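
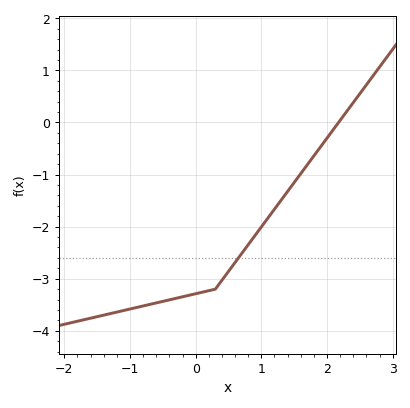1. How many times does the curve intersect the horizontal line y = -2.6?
1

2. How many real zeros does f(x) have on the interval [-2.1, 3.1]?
1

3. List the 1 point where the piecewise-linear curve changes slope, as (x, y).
(0.3, -3.2)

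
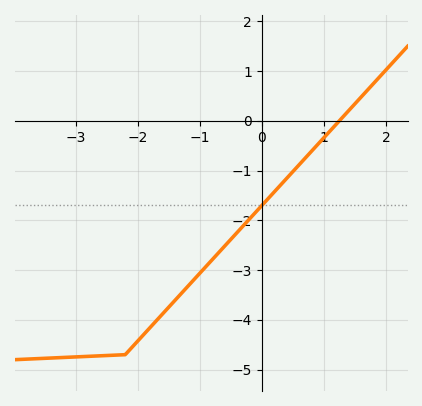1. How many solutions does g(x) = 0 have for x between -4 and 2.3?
1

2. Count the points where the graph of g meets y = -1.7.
1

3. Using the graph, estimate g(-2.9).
-4.74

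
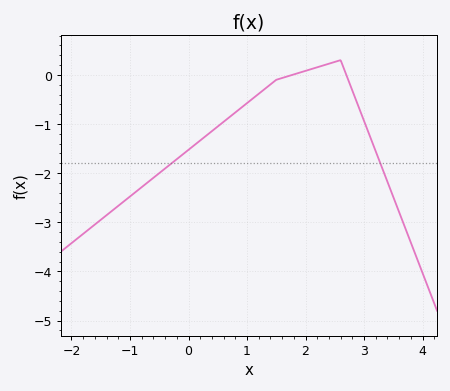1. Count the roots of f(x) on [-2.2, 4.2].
2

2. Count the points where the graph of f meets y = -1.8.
2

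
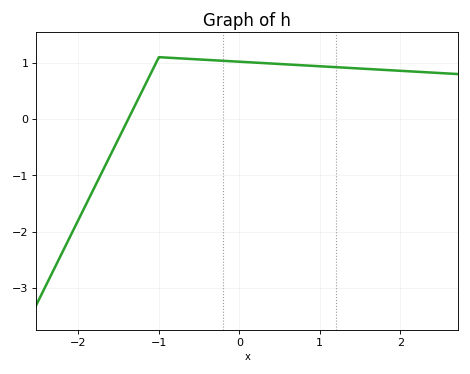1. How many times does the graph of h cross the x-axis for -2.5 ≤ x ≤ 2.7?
1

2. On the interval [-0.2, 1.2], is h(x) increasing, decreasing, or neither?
decreasing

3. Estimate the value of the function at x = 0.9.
0.947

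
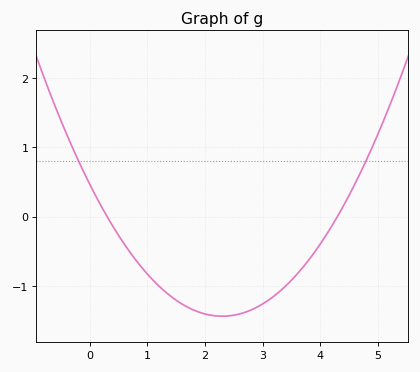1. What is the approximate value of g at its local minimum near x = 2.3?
-1.4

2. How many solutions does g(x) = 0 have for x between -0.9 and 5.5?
2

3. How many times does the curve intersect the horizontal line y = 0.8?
2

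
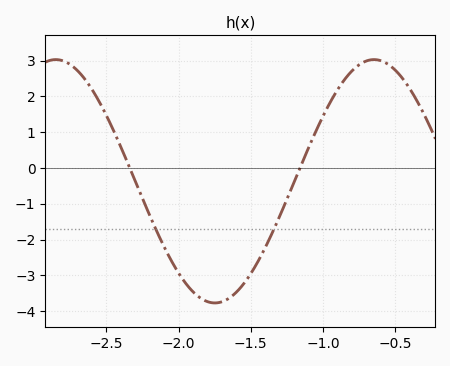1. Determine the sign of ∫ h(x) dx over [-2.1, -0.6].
negative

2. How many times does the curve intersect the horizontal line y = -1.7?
2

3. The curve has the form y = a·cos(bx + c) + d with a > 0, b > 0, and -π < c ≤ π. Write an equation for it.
y = 3.4cos(2.85x + 1.84) - 0.37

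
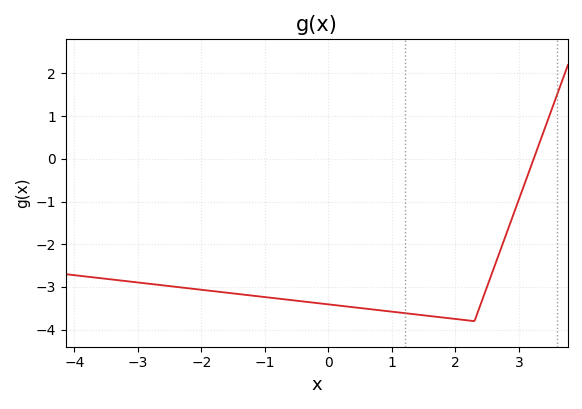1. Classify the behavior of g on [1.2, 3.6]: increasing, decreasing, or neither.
neither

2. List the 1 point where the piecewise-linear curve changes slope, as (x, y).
(2.3, -3.8)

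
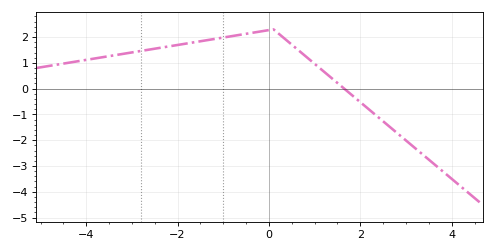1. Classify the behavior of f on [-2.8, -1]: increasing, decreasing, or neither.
increasing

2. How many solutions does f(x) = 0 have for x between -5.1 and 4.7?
1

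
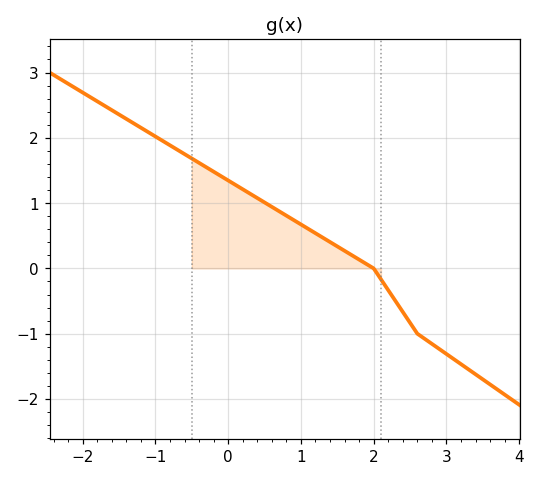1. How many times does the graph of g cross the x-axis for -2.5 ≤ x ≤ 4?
1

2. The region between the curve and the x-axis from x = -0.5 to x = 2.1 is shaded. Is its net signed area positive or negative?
positive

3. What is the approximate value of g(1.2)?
0.5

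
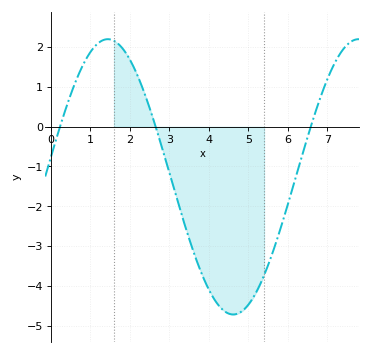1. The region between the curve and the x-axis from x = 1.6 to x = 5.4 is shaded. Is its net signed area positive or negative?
negative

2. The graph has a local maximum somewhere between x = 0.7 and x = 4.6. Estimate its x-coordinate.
1.4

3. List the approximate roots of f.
0.2, 2.6, 6.6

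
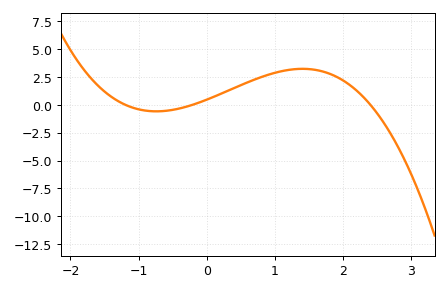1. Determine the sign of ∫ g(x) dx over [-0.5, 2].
positive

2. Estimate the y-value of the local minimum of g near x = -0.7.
-0.601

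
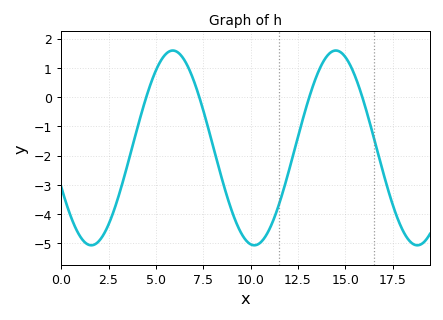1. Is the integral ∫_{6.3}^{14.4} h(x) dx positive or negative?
negative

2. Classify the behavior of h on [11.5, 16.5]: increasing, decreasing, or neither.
neither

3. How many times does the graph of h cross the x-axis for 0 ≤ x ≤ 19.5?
4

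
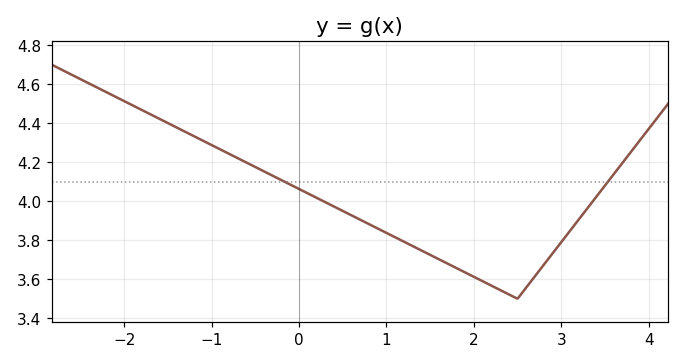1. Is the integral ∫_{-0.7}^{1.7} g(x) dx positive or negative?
positive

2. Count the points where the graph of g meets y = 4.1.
2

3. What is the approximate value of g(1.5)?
3.72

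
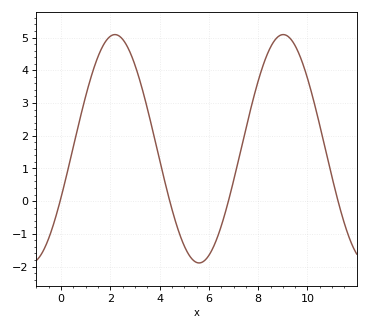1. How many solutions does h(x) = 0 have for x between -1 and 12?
4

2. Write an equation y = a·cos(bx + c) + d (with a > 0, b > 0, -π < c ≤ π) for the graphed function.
y = 3.49cos(0.92x - 2) + 1.6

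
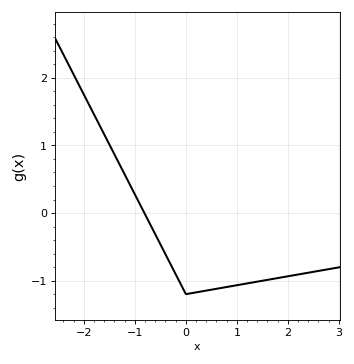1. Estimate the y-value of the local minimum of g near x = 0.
-1.2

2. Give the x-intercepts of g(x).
-0.8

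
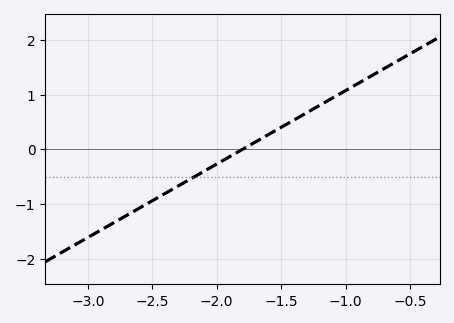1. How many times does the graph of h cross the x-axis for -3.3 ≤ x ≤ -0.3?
1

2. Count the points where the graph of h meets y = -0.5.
1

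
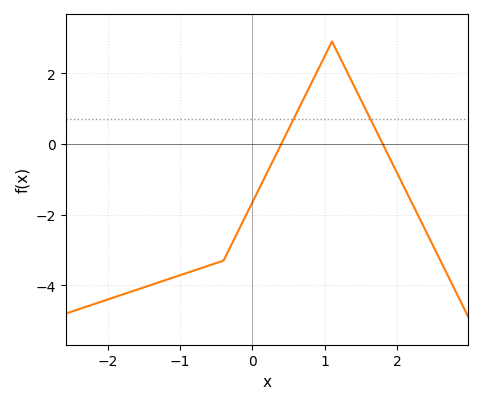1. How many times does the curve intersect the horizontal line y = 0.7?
2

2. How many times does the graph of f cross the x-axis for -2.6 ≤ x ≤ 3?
2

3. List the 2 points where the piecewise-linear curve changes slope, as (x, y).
(-0.4, -3.3); (1.1, 2.9)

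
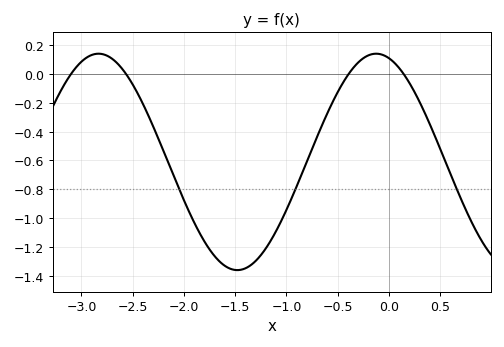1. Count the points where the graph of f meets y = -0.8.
3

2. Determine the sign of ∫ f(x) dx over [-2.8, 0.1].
negative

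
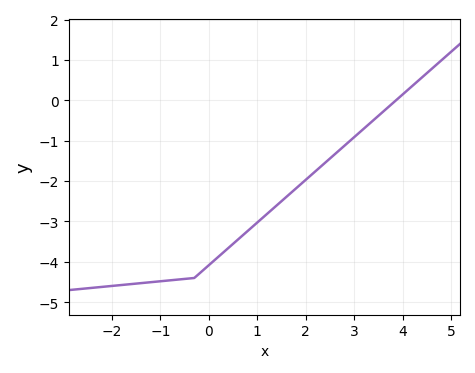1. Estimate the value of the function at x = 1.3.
-2.7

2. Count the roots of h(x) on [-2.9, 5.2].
1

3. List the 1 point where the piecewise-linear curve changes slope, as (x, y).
(-0.3, -4.4)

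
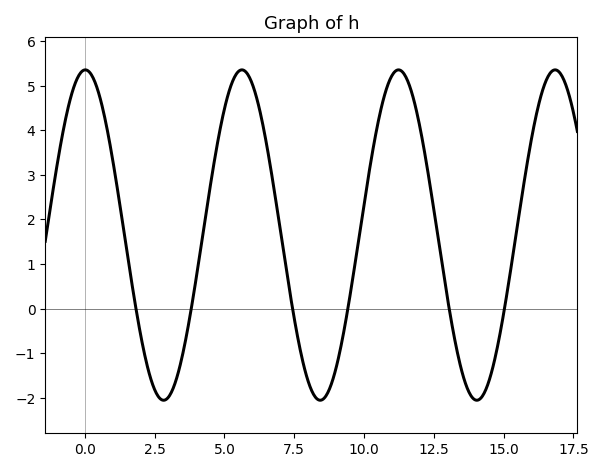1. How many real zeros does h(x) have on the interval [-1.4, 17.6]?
6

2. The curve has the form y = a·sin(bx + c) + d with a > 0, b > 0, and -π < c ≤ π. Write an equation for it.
y = 3.71sin(1.12x + 1.55) + 1.65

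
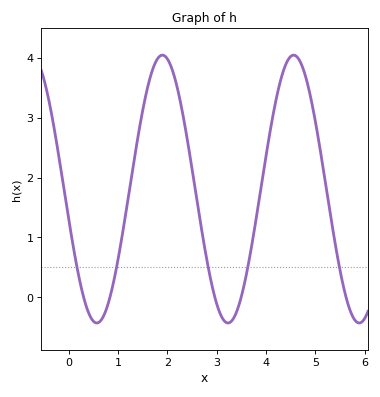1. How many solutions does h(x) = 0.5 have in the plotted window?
5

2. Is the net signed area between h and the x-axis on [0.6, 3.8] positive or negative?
positive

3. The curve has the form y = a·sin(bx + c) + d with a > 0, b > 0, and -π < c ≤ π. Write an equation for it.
y = 2.24sin(2.36x - 2.91) + 1.81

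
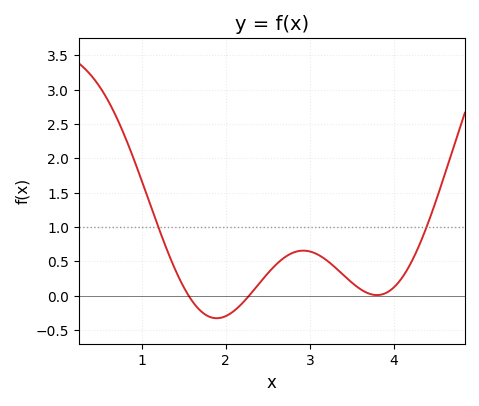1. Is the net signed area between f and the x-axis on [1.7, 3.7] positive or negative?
positive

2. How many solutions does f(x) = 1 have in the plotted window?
2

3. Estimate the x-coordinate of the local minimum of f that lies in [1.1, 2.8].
1.89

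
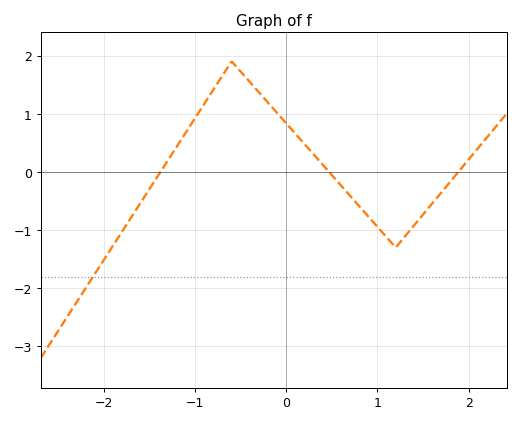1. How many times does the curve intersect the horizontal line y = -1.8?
1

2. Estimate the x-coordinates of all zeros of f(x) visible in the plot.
-1.38, 0.469, 1.89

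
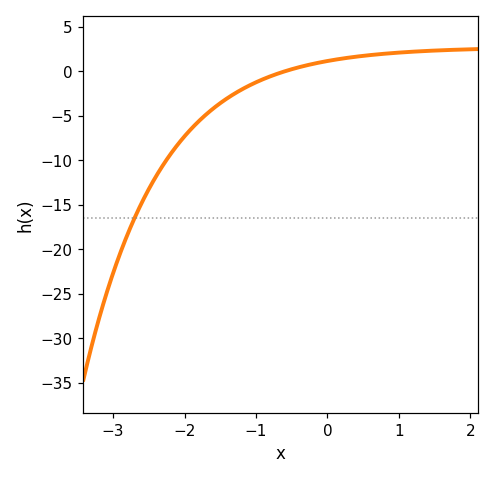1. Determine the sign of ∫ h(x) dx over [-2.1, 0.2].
negative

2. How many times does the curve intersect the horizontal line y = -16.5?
1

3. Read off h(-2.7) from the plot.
-16.5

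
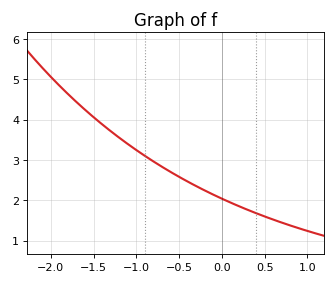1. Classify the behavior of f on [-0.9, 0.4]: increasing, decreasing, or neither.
decreasing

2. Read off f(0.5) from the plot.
1.6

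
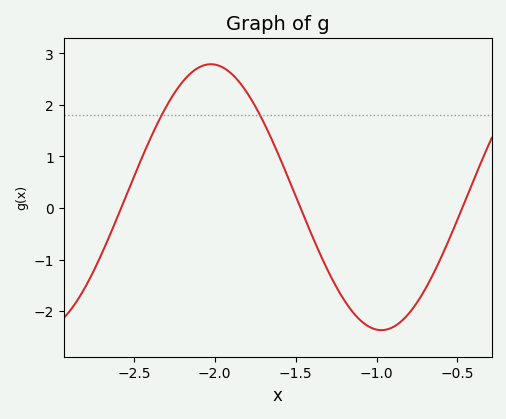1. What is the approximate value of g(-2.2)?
2.44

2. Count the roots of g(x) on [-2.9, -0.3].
3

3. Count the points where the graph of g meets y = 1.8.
2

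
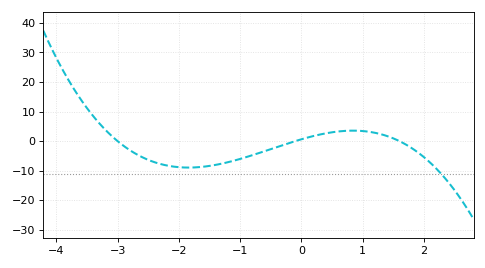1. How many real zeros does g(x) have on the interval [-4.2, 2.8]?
3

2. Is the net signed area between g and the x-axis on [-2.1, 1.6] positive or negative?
negative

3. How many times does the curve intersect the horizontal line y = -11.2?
1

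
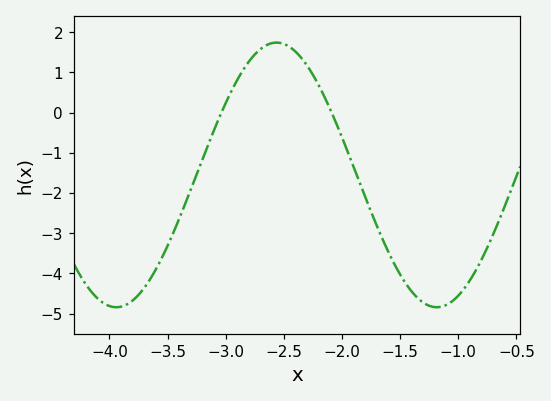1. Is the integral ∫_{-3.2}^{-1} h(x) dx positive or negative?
negative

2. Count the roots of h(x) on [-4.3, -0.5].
2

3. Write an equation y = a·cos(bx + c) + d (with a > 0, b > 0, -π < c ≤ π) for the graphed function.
y = 3.29cos(2.3x - 0.44) - 1.55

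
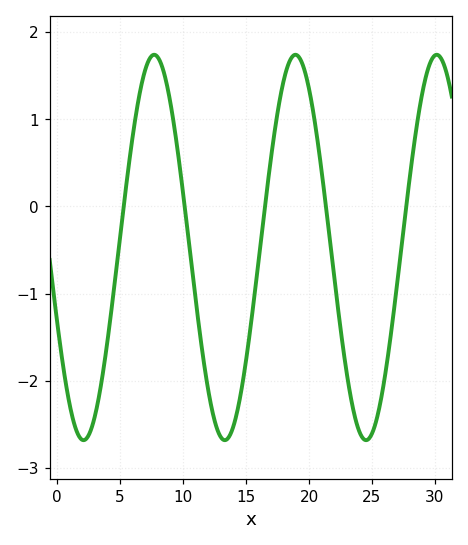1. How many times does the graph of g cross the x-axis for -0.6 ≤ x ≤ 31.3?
5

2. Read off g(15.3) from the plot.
-1.4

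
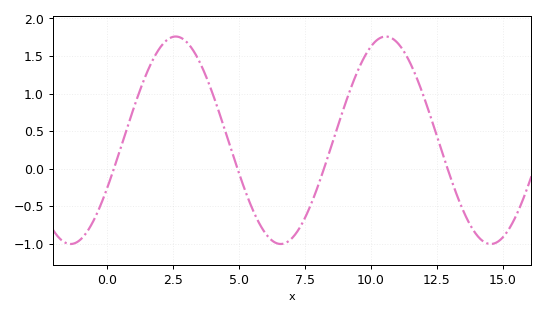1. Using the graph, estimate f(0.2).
-0.05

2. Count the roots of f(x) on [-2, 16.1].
4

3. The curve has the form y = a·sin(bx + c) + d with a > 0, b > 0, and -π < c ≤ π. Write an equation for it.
y = 1.38sin(0.79x - 0.49) + 0.38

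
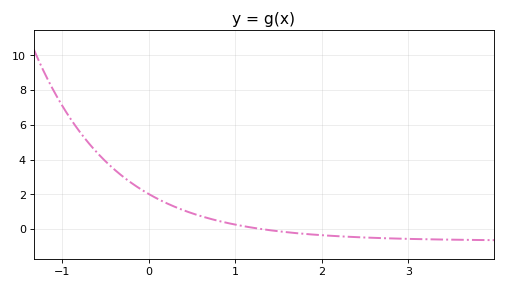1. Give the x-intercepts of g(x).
1.3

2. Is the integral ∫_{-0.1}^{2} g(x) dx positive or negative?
positive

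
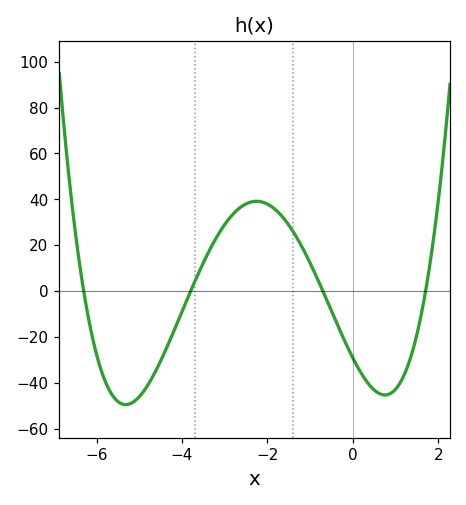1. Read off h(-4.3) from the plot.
-22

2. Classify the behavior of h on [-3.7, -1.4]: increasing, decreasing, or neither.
neither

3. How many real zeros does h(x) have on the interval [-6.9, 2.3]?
4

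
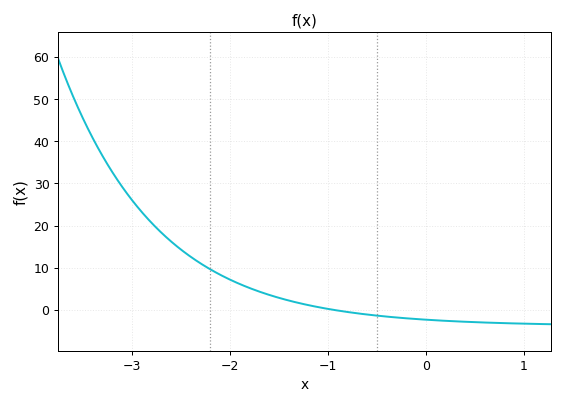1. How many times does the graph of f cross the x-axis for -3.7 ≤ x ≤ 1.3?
1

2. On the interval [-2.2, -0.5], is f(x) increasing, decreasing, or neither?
decreasing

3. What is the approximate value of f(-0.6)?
-1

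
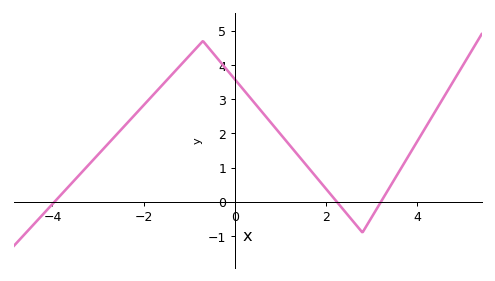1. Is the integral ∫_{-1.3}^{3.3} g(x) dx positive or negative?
positive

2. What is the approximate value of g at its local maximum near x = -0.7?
4.7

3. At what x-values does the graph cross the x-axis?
-4, 2.2, 3.2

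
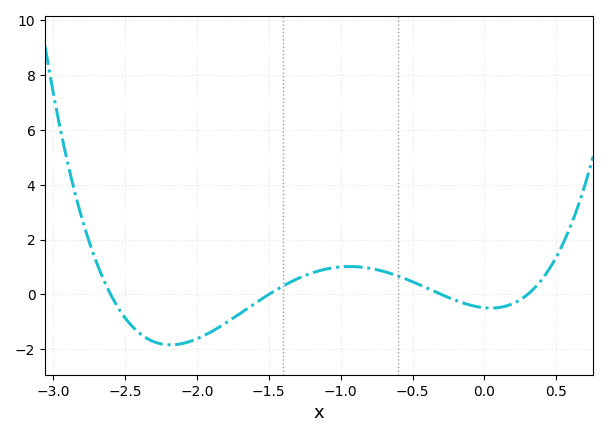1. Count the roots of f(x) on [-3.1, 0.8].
4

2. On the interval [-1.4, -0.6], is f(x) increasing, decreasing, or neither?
neither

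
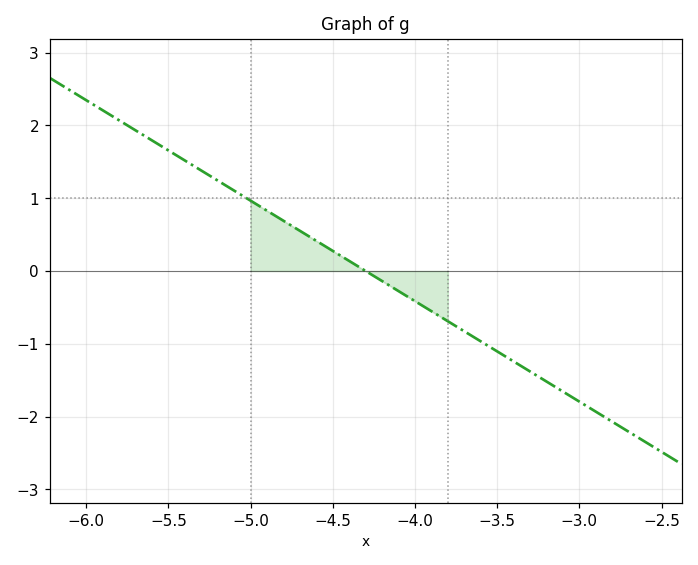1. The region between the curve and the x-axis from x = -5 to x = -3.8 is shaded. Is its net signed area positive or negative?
positive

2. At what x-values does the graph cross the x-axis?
-4.3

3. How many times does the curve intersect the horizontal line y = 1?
1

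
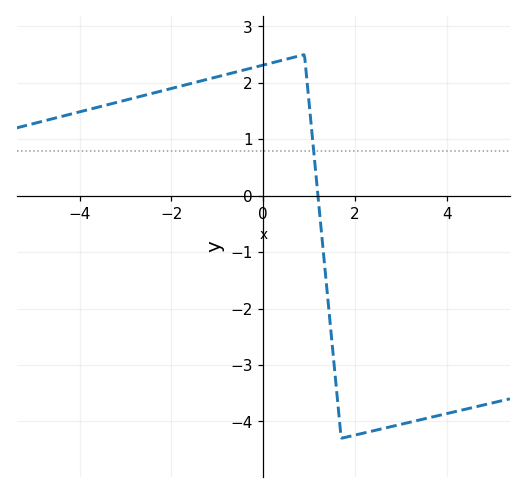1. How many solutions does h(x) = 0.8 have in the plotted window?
1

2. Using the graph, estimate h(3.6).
-3.9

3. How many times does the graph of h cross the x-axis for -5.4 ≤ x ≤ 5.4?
1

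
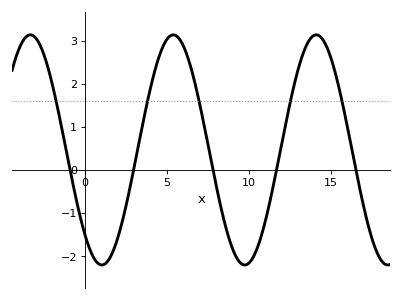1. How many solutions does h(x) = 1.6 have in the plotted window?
5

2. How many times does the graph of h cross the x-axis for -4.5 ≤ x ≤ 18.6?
5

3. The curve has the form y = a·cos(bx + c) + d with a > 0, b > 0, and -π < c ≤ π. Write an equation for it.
y = 2.67cos(0.72x + 2.4) + 0.47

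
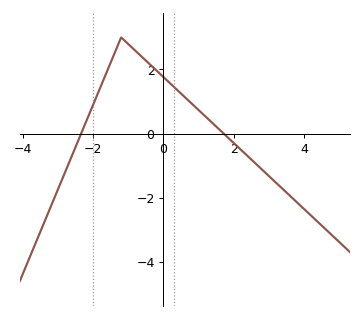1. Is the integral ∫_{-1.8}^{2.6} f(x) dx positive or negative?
positive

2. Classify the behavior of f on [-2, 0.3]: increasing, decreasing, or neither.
neither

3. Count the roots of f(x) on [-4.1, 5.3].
2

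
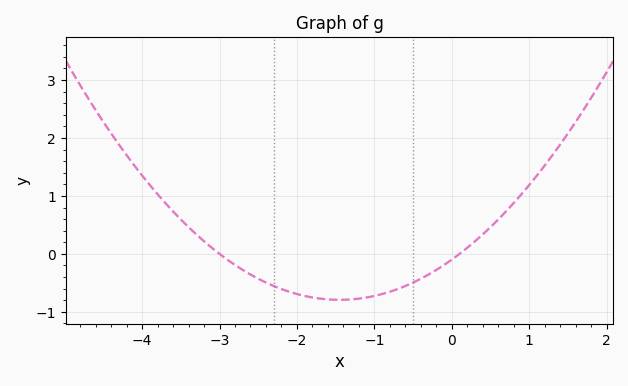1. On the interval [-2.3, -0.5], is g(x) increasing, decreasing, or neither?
neither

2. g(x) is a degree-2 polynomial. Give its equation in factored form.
y = 0.33(x + 3)(x - 0.1)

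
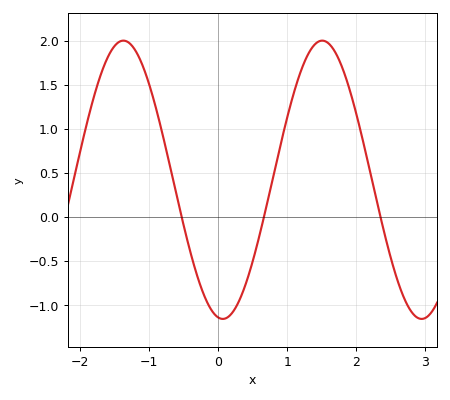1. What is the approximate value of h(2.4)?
-0.164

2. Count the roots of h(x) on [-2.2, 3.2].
3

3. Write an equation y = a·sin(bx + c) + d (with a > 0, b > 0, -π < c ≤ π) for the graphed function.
y = 1.58sin(2.18x - 1.71) + 0.42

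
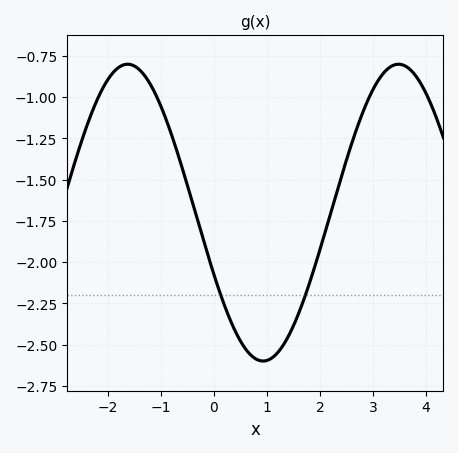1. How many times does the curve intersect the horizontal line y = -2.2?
2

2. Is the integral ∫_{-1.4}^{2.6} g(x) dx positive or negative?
negative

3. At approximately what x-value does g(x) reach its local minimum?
0.9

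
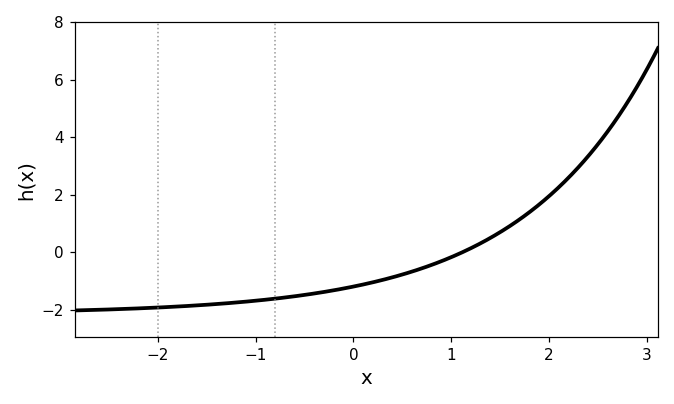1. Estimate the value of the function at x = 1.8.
1.4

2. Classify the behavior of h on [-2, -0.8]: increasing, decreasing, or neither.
increasing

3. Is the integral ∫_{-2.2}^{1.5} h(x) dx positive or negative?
negative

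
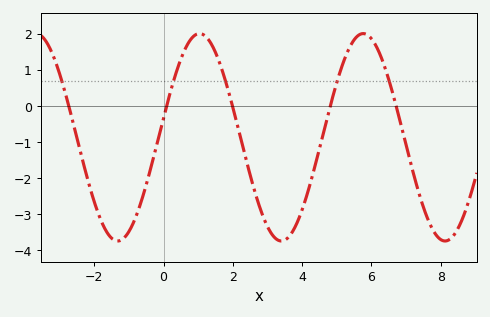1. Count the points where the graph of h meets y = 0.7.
5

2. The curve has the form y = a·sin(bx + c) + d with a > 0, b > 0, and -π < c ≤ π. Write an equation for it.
y = 2.87sin(1.3x + 0.19) - 0.87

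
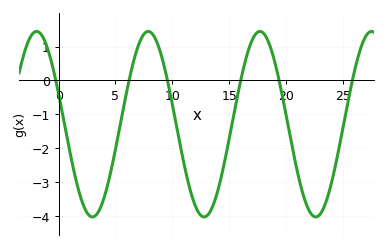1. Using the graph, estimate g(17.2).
1.31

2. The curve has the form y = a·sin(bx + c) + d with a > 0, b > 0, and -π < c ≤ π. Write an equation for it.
y = 2.74sin(0.64x + 2.81) - 1.29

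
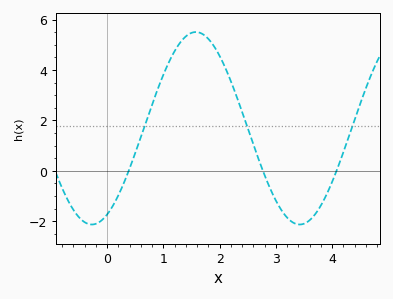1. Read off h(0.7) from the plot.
2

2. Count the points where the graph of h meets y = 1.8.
3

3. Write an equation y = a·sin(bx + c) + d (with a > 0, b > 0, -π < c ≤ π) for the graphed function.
y = 3.82sin(1.7x - 1.11) + 1.69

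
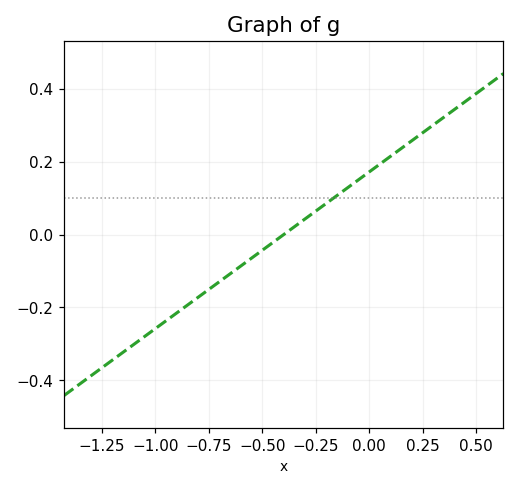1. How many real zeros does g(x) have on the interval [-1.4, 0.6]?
1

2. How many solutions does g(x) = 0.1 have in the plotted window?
1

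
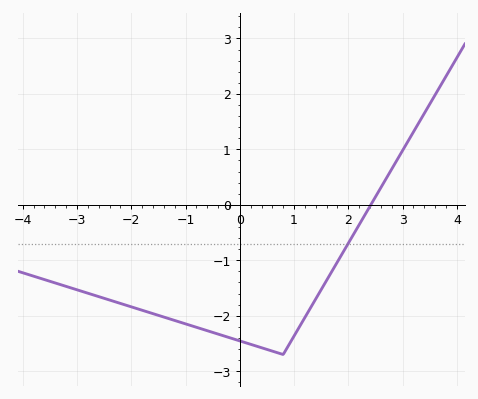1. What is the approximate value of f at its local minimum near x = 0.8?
-2.7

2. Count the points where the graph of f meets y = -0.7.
1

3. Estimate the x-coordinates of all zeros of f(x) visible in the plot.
2.41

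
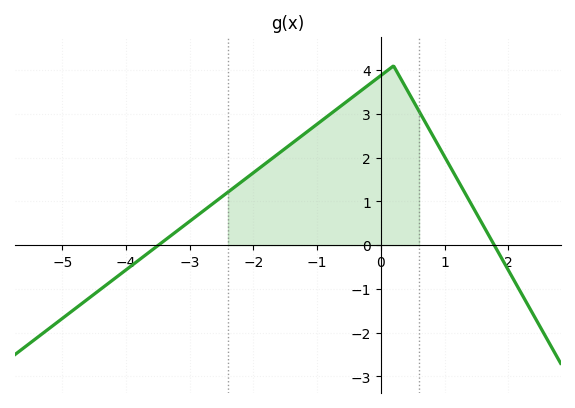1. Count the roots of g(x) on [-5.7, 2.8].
2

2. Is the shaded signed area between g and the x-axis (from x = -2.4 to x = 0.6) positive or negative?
positive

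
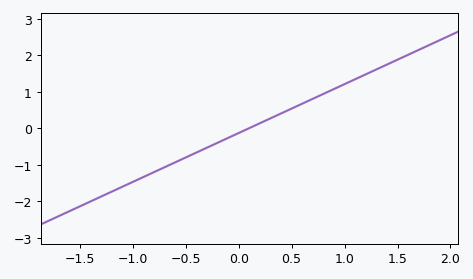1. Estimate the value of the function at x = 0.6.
0.67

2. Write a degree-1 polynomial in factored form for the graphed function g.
y = 1.34(x - 0.1)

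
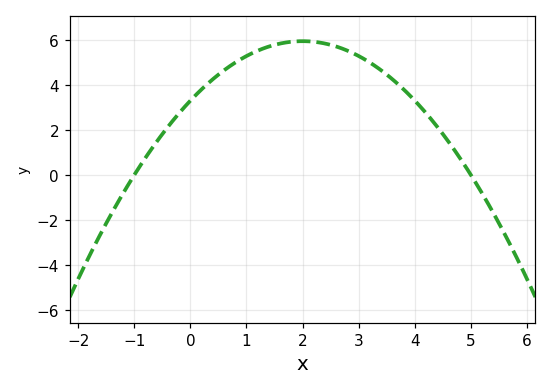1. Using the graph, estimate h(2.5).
5.78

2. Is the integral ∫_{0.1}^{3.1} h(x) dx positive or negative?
positive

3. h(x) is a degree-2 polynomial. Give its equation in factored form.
y = -0.66(x + 1)(x - 5)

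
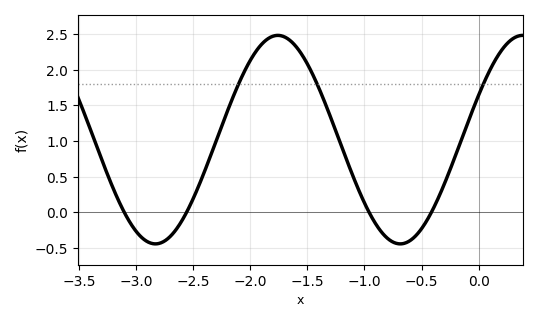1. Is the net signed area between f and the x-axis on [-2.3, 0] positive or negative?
positive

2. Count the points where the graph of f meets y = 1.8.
3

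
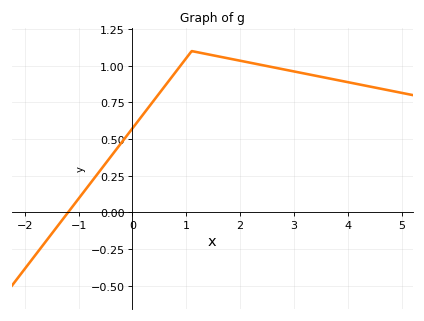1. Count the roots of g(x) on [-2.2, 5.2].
1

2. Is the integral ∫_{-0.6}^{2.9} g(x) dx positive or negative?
positive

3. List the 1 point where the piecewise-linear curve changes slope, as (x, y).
(1.1, 1.1)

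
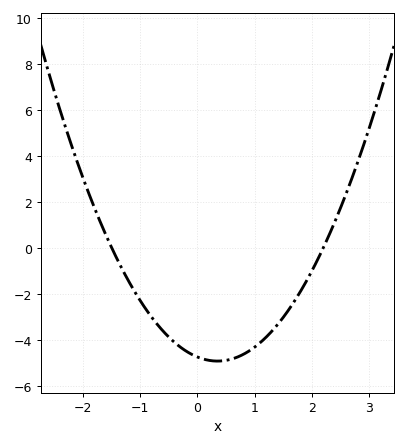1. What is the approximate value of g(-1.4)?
-0.6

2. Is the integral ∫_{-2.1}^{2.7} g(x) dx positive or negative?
negative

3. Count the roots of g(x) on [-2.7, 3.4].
2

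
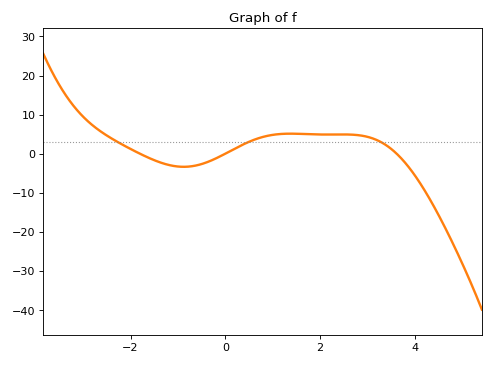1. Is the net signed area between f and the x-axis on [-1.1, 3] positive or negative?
positive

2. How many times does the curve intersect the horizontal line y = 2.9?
3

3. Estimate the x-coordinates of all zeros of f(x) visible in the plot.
-1.8, 0, 3.6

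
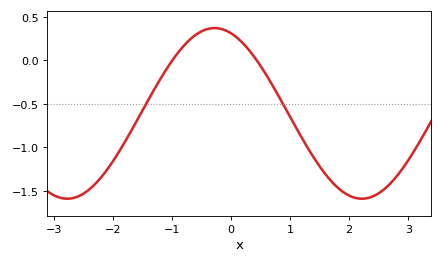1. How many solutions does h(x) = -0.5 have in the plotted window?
2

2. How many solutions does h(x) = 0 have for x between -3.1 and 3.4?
2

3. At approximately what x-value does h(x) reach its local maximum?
-0.279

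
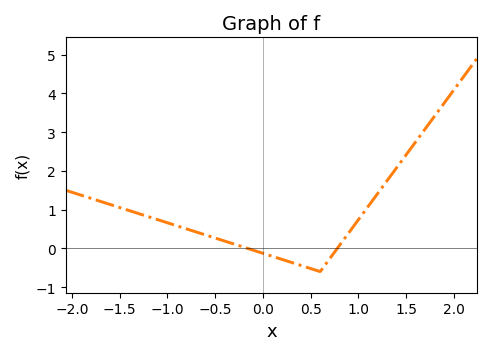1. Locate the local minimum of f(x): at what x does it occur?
0.6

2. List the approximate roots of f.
-0.2, 0.8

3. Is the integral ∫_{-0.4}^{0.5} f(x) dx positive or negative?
negative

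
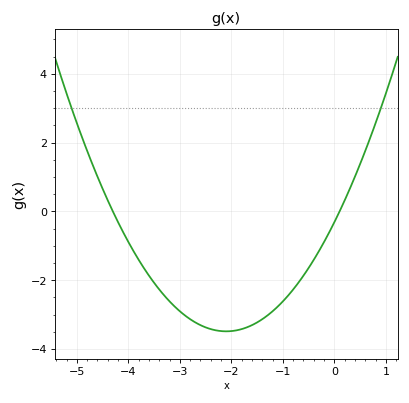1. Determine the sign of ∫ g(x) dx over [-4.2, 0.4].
negative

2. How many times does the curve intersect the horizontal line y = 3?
2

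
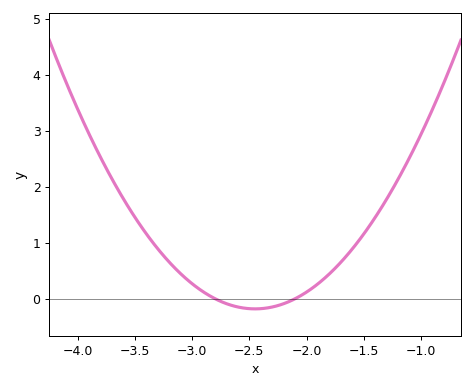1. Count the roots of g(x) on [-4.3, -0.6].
2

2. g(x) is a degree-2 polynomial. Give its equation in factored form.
y = 1.48(x + 2.8)(x + 2.1)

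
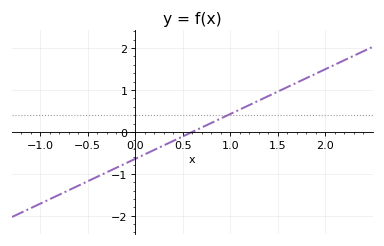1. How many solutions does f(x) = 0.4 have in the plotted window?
1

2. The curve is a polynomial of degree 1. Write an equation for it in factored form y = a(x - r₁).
y = 1.07(x - 0.6)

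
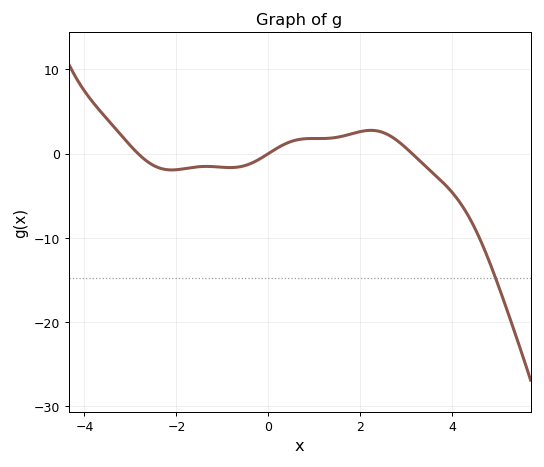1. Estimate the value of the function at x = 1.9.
2.49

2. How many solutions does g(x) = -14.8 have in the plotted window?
1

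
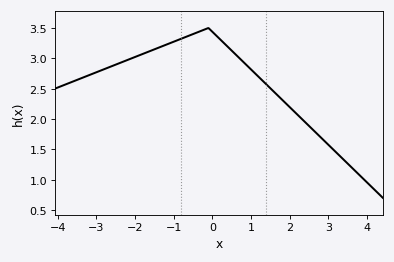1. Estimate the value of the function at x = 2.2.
2.05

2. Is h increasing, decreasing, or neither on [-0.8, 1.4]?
neither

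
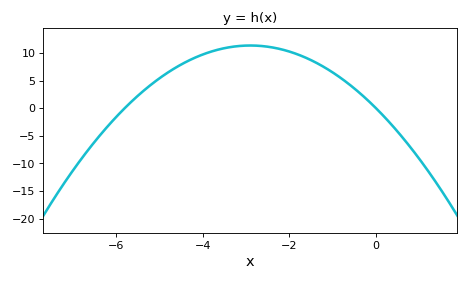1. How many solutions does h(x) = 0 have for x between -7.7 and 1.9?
2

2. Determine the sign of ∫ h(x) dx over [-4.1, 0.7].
positive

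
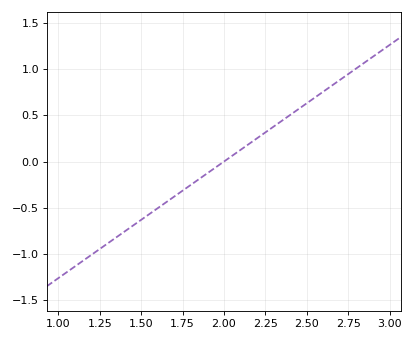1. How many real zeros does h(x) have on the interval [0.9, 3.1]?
1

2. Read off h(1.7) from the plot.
-0.378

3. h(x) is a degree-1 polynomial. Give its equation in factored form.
y = 1.26(x - 2)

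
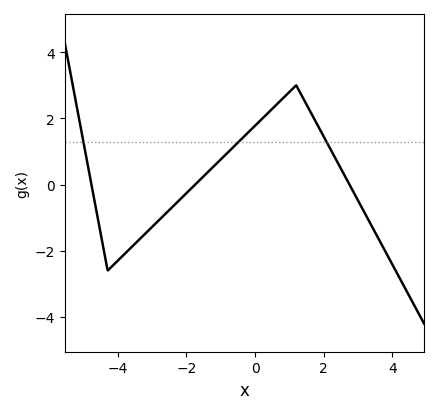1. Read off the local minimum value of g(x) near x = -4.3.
-2.6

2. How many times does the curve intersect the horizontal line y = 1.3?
3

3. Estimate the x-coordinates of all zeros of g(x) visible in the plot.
-4.77, -1.75, 2.75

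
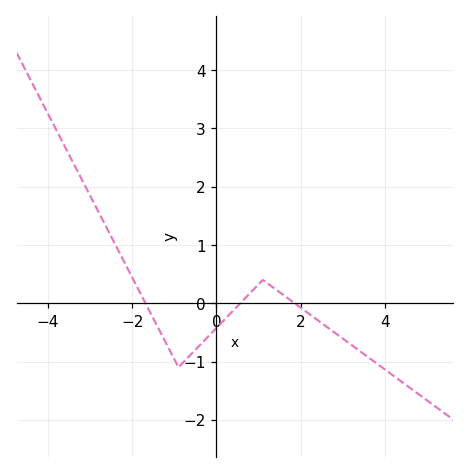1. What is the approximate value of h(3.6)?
-0.927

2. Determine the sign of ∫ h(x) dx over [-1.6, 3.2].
negative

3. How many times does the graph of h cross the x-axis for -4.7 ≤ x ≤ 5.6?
3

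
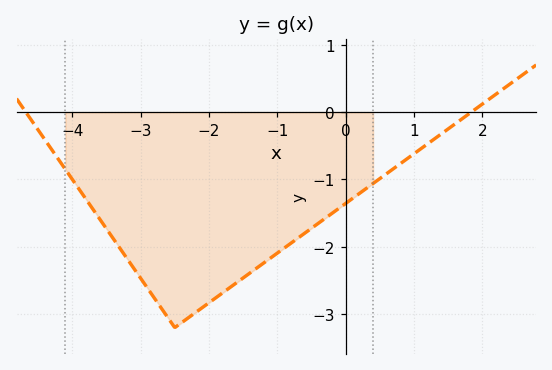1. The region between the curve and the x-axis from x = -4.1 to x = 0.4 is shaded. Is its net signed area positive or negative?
negative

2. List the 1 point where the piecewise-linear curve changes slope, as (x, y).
(-2.5, -3.2)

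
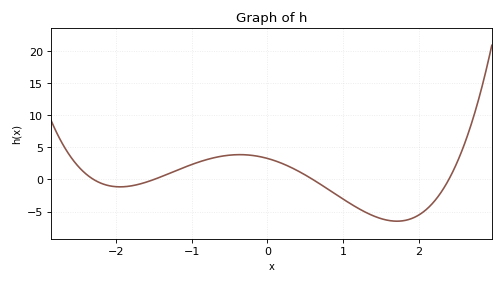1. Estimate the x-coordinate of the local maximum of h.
-0.364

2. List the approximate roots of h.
-2.3, -1.5, 0.6, 2.4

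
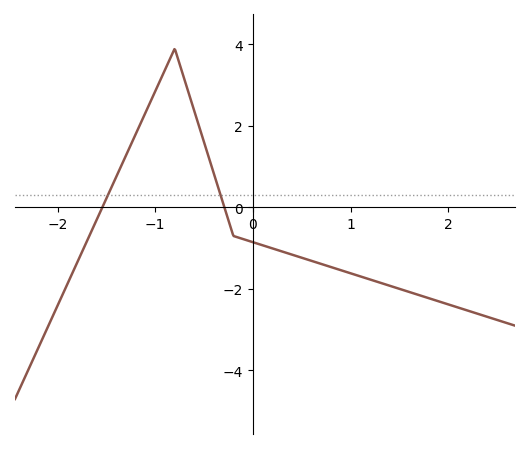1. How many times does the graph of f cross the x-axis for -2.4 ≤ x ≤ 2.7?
2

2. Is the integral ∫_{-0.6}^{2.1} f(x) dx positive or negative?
negative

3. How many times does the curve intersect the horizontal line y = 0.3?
2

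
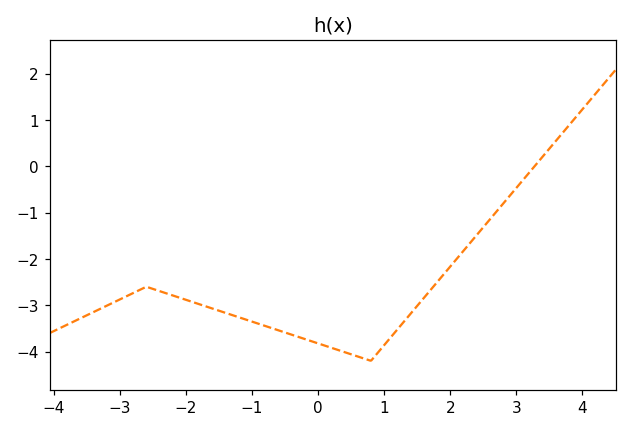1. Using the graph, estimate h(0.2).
-3.92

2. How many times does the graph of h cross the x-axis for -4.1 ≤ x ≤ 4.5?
1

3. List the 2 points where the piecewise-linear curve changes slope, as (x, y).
(-2.6, -2.6); (0.8, -4.2)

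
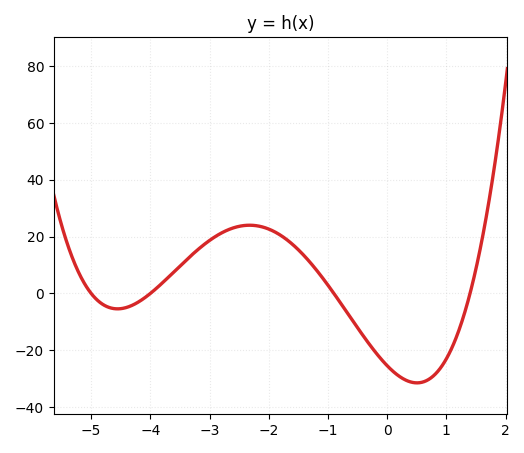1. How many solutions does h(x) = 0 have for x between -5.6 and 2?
4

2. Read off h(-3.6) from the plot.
8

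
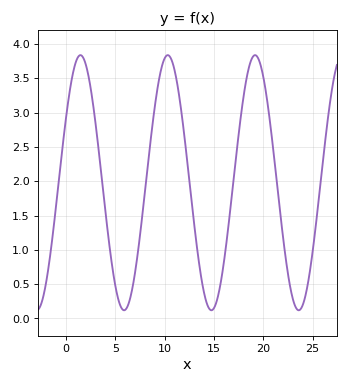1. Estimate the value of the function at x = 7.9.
1.7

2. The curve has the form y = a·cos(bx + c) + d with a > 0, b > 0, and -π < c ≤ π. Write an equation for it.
y = 1.86cos(0.71x - 1) + 1.98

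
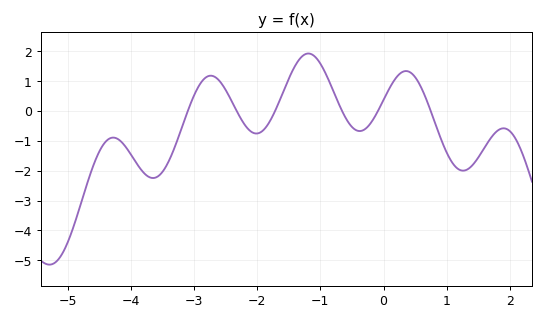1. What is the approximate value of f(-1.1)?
1.8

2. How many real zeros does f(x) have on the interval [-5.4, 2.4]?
6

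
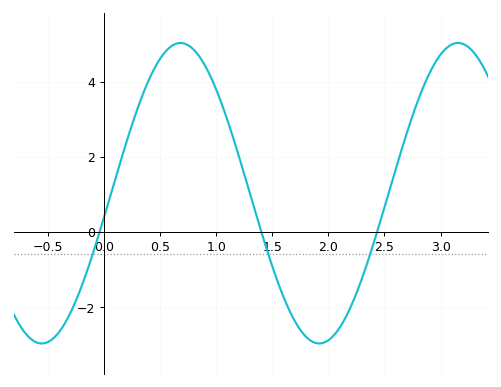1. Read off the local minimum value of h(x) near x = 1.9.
-3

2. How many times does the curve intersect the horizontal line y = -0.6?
3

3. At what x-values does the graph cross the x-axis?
0, 1.4, 2.4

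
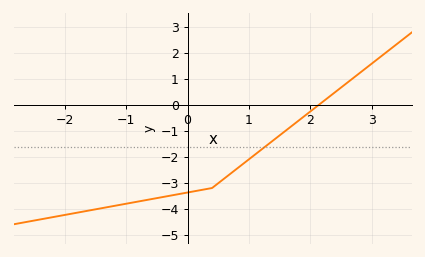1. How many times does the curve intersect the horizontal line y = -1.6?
1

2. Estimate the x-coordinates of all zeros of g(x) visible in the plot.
2.14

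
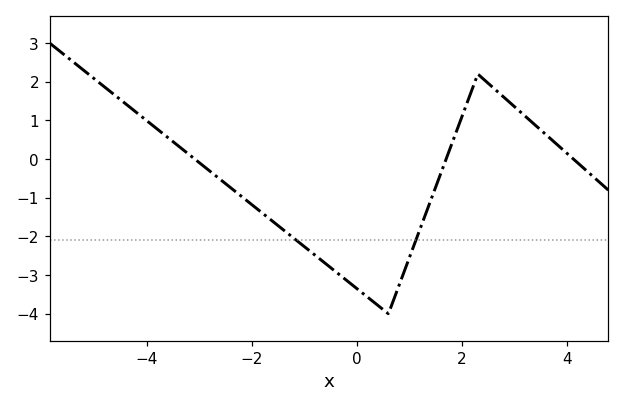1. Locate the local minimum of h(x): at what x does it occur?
0.6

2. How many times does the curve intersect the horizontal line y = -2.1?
2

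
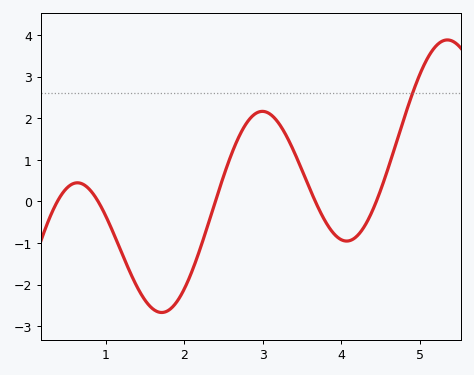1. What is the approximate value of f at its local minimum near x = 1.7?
-2.67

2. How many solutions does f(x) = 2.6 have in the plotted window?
1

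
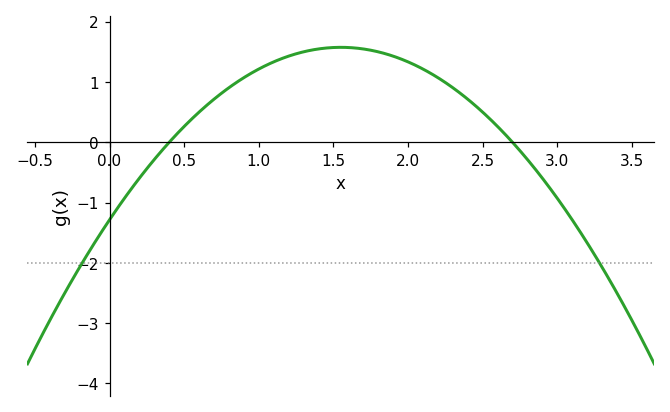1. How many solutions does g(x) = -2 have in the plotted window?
2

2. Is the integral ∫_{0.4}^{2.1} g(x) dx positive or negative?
positive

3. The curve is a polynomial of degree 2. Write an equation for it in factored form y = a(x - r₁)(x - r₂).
y = -1.19(x - 0.4)(x - 2.7)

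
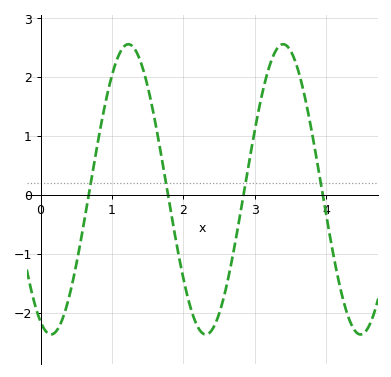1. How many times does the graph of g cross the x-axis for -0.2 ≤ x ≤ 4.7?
4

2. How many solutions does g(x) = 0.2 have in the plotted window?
4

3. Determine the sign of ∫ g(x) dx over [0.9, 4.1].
positive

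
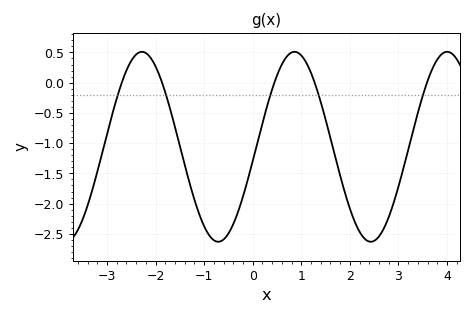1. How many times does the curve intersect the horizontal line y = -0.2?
5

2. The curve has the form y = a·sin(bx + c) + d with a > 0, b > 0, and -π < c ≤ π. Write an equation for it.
y = 1.57sin(2x - 0.15) - 1.06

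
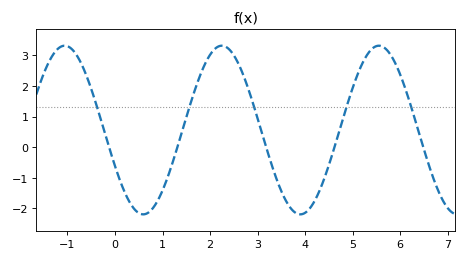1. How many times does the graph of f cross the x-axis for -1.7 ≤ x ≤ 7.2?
5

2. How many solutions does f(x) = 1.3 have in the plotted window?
5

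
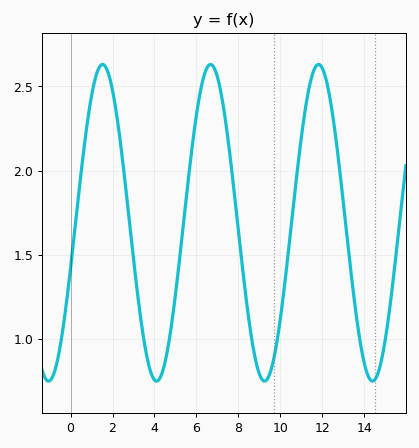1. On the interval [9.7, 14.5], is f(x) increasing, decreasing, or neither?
neither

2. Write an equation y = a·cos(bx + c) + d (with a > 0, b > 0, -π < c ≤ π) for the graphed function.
y = 0.94cos(1.22x - 1.86) + 1.69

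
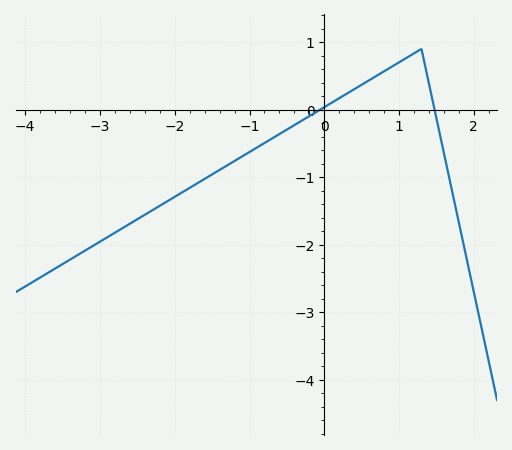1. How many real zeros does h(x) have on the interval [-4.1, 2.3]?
2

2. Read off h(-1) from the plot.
-0.6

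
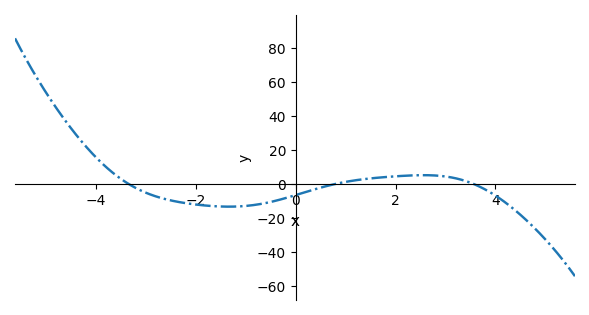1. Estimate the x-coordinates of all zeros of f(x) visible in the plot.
-3.4, 0.8, 3.6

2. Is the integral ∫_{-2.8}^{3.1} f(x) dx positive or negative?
negative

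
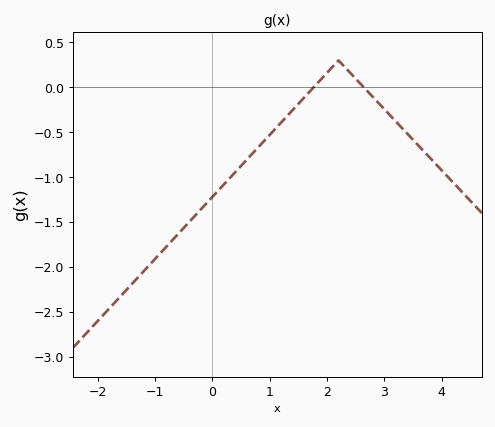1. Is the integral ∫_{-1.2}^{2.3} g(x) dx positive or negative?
negative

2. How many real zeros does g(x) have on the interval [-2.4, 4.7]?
2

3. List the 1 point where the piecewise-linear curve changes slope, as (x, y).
(2.2, 0.3)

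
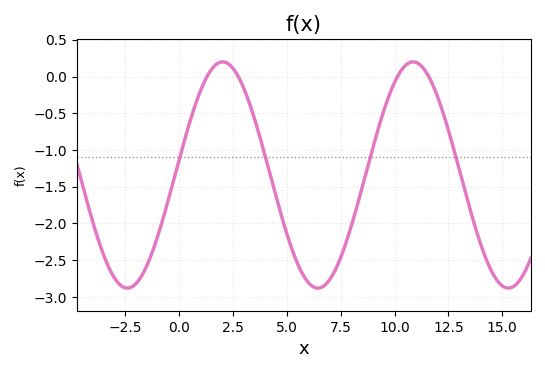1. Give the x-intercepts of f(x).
1.5, 2.5, 10, 11.5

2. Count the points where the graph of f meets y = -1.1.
4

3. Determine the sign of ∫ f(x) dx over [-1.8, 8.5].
negative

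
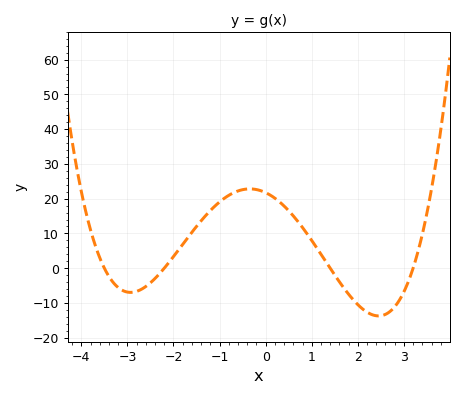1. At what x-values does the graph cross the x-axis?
-3.5, -2.2, 1.4, 3.2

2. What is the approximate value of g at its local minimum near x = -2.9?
-6.96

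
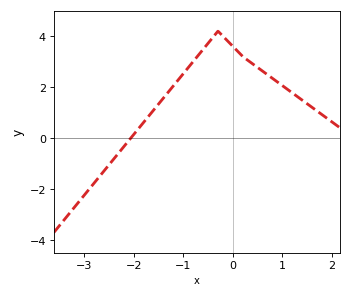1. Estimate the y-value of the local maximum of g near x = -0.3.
4.2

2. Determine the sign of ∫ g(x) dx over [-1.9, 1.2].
positive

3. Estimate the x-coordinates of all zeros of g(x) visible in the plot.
-2.1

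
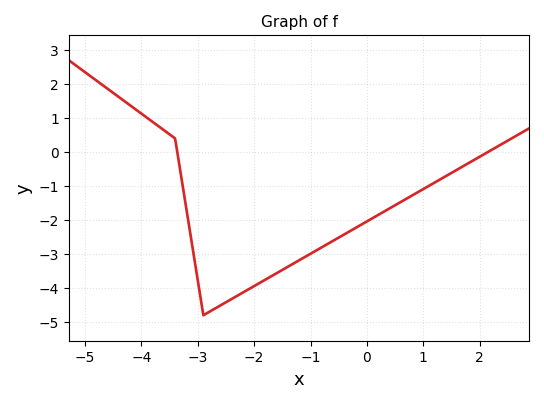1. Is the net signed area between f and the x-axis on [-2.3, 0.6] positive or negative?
negative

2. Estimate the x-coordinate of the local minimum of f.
-2.9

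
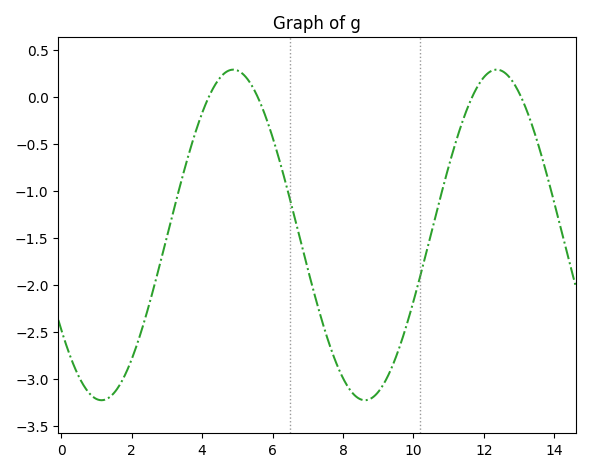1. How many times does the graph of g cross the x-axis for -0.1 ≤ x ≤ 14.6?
4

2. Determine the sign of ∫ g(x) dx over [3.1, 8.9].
negative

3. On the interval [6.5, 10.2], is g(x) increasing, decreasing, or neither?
neither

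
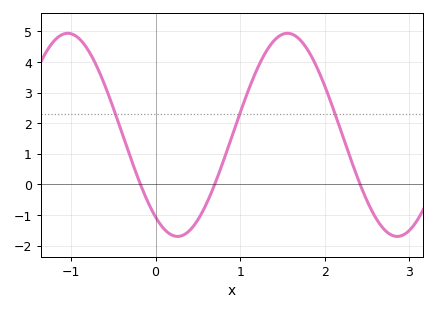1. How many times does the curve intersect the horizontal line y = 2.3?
3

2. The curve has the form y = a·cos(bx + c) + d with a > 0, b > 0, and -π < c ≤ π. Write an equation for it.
y = 3.32cos(2.4x + 2.5) + 1.62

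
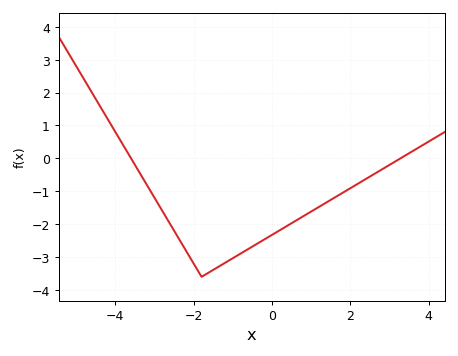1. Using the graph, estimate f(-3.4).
-0.4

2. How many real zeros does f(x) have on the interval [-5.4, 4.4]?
2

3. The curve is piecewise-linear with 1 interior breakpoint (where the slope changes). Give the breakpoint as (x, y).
(-1.8, -3.6)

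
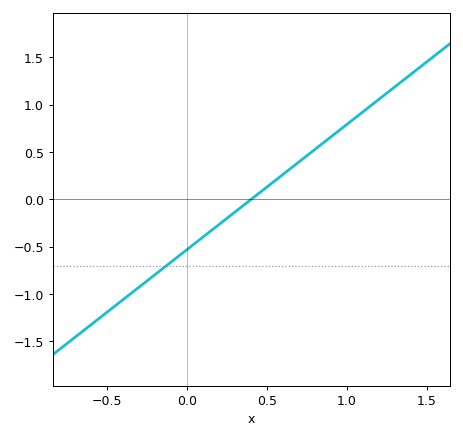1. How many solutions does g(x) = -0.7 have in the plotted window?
1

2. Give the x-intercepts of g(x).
0.4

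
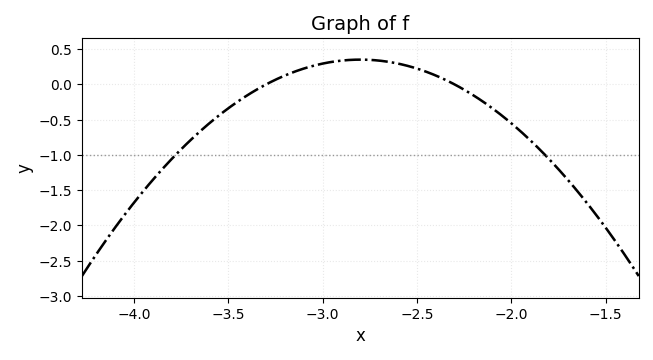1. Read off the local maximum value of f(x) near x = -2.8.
0.352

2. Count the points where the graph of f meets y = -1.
2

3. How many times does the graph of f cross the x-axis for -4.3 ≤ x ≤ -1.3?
2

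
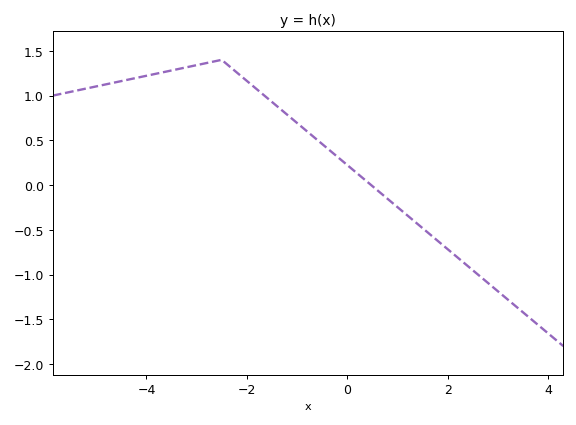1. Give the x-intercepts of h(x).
0.478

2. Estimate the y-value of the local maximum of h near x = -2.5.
1.4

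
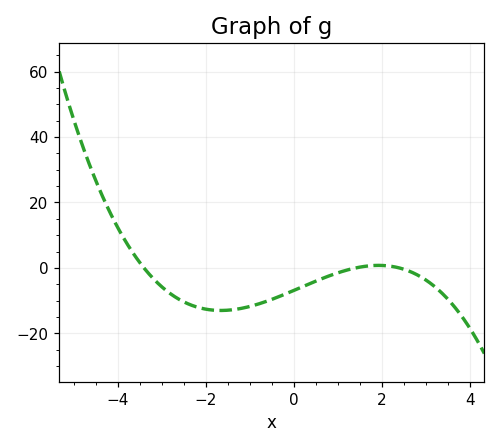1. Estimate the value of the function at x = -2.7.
-8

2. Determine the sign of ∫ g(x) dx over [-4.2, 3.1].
negative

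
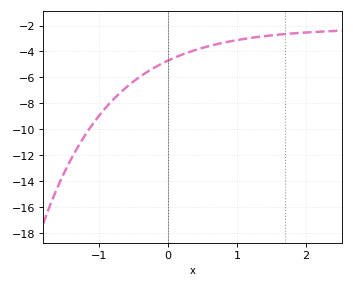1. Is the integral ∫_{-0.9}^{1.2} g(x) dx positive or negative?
negative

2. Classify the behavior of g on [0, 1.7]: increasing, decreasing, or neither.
increasing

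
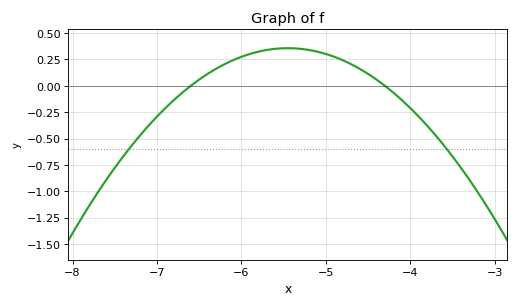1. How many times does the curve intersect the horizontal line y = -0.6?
2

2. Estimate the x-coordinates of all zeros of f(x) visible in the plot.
-6.6, -4.3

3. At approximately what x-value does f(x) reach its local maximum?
-5.45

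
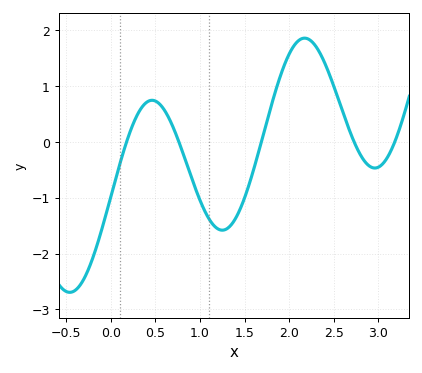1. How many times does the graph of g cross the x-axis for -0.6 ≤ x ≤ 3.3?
5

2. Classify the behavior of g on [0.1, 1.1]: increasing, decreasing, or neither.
neither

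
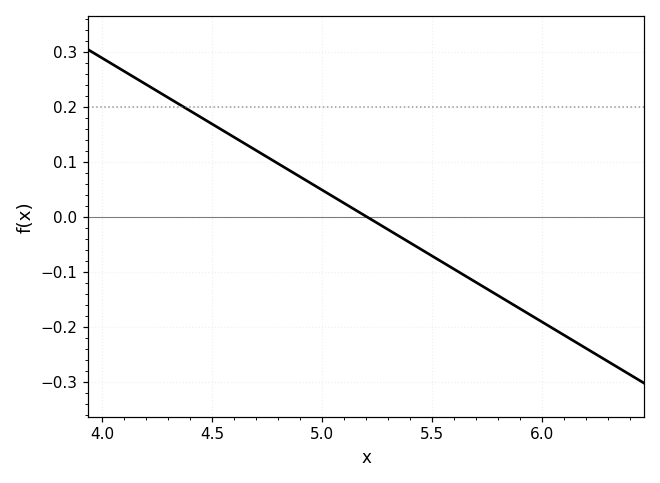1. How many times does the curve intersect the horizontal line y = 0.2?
1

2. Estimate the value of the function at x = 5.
0.048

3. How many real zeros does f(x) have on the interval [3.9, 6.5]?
1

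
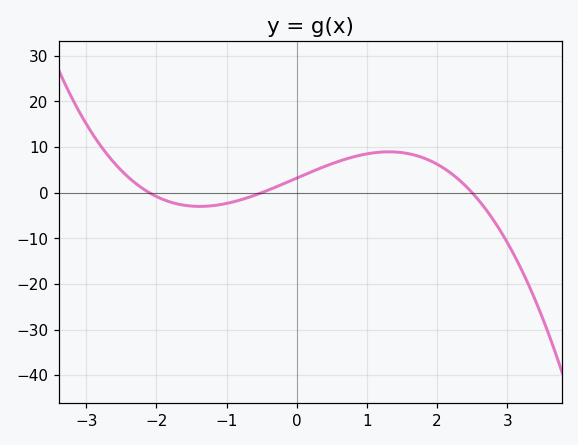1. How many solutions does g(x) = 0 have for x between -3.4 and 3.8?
3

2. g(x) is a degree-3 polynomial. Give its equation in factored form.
y = -1.22(x + 2.1)(x + 0.5)(x - 2.5)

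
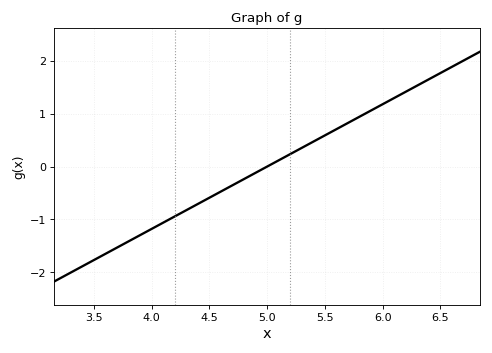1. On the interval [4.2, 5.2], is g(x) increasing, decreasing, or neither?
increasing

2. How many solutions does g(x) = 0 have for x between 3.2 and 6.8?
1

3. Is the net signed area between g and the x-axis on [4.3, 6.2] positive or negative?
positive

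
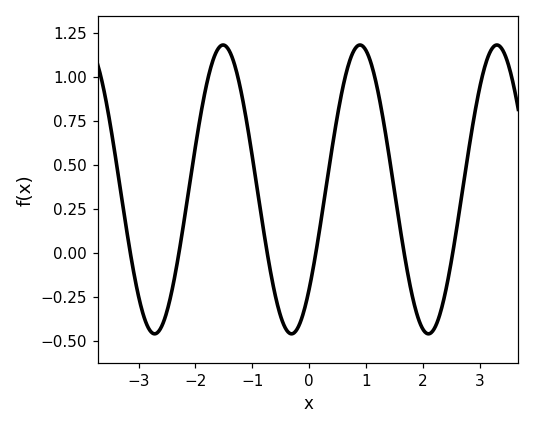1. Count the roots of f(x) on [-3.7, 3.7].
6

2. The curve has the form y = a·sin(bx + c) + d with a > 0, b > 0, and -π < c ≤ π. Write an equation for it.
y = 0.82sin(2.6x - 0.76) + 0.36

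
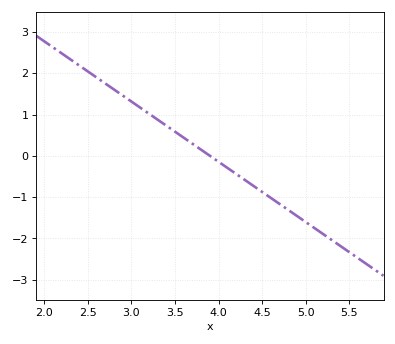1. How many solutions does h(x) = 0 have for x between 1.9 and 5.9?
1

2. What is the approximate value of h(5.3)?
-2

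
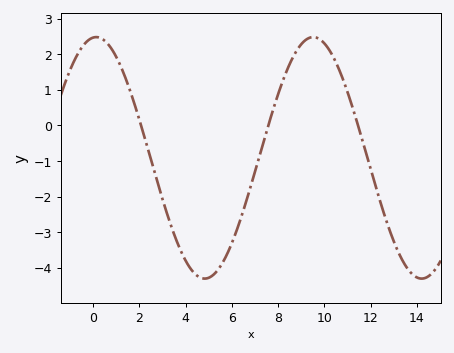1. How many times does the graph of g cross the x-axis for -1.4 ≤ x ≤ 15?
3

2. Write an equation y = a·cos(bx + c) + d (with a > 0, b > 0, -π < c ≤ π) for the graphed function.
y = 3.39cos(0.67x - 0.09) - 0.91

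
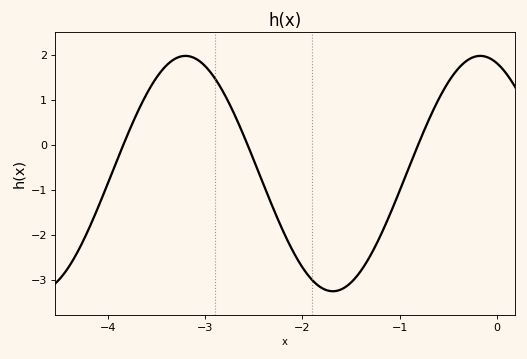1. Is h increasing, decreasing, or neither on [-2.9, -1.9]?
decreasing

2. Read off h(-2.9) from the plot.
1.5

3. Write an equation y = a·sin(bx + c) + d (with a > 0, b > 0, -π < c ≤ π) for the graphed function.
y = 2.62sin(2.1x + 1.9) - 0.64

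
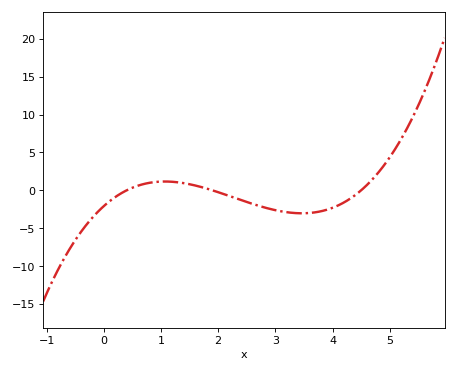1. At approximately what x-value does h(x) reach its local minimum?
3.5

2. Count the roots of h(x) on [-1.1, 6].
3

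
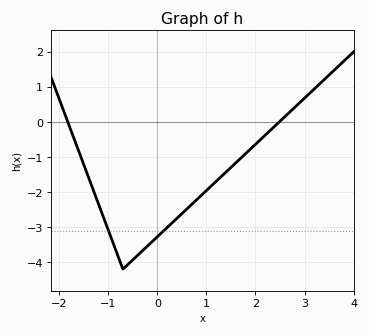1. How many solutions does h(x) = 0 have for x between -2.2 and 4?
2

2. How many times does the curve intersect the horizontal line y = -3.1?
2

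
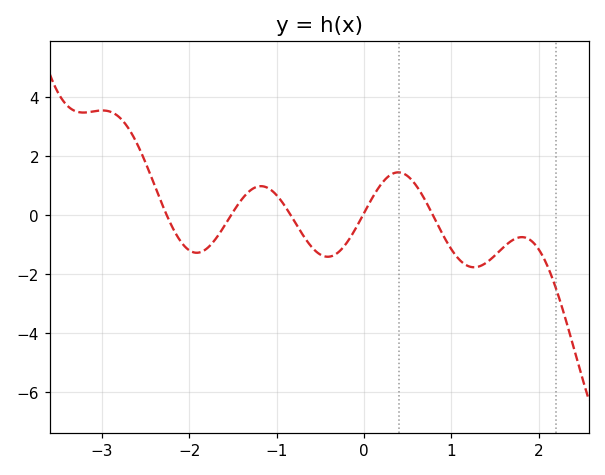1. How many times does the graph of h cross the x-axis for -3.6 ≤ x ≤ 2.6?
5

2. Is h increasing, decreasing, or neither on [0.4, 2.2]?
neither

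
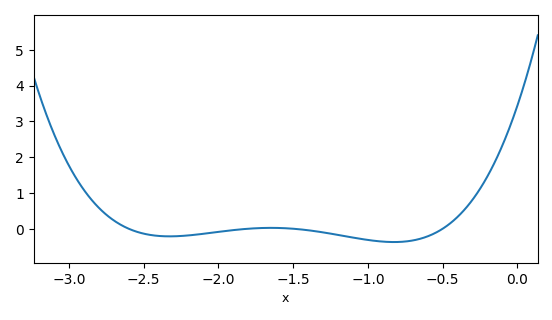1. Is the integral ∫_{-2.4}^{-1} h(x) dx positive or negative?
negative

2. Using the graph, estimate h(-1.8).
0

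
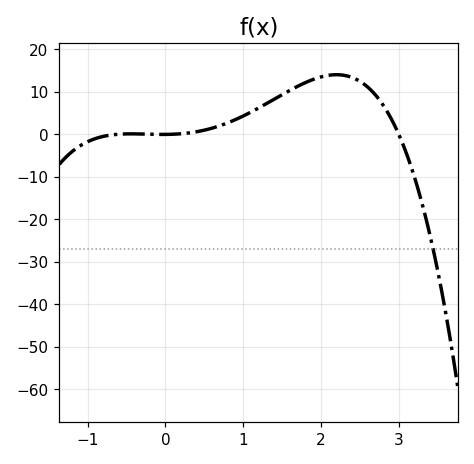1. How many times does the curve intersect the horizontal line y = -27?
1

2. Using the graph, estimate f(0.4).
0.58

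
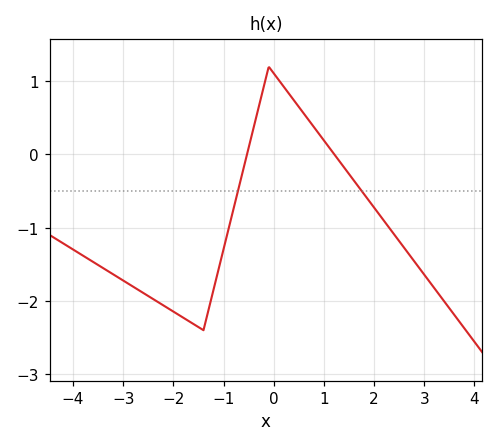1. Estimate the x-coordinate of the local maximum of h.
0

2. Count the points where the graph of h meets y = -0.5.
2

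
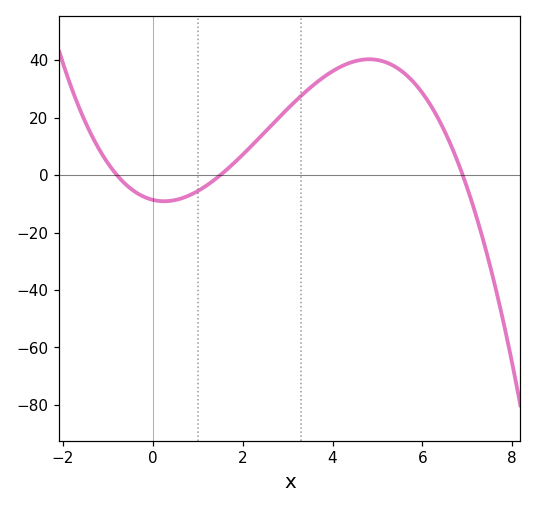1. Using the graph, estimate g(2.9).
22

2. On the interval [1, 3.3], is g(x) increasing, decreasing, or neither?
increasing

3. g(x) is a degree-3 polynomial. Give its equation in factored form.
y = -1.04(x + 0.8)(x - 1.5)(x - 6.9)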